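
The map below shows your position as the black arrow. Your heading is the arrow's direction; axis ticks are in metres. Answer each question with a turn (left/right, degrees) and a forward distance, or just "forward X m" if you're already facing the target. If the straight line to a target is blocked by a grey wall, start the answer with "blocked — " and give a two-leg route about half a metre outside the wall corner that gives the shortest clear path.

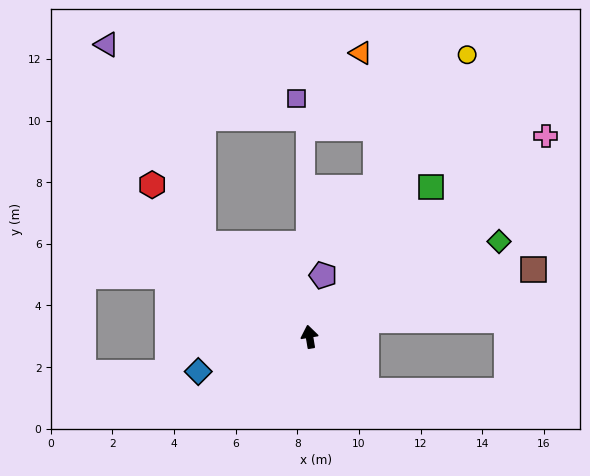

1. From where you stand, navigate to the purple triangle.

blocked — turn left 39°, forward 4.6 m, then turn right 23°, forward 7.2 m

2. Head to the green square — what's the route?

turn right 49°, forward 6.2 m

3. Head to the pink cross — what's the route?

turn right 59°, forward 10.1 m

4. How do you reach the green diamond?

turn right 73°, forward 6.9 m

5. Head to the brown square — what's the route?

turn right 83°, forward 7.6 m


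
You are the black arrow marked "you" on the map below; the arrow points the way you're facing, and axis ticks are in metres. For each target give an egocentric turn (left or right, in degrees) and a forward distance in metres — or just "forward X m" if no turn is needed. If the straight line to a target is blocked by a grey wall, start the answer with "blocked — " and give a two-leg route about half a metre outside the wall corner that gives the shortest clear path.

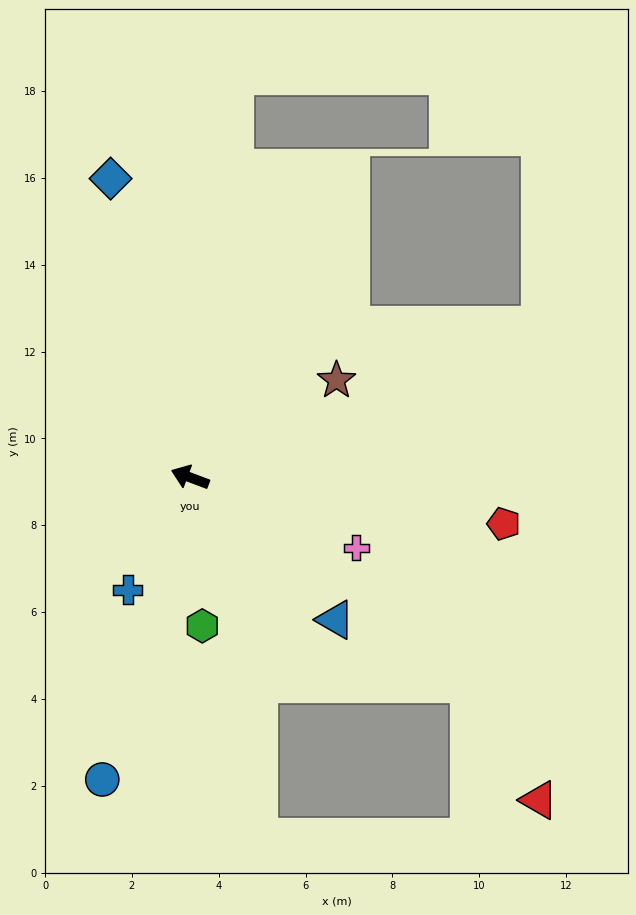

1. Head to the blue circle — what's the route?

turn left 94°, forward 7.2 m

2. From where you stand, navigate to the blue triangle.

turn left 156°, forward 4.7 m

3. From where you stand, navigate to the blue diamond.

turn right 55°, forward 7.1 m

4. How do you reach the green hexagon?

turn left 115°, forward 3.4 m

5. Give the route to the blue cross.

turn left 82°, forward 3.0 m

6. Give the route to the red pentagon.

turn right 168°, forward 7.3 m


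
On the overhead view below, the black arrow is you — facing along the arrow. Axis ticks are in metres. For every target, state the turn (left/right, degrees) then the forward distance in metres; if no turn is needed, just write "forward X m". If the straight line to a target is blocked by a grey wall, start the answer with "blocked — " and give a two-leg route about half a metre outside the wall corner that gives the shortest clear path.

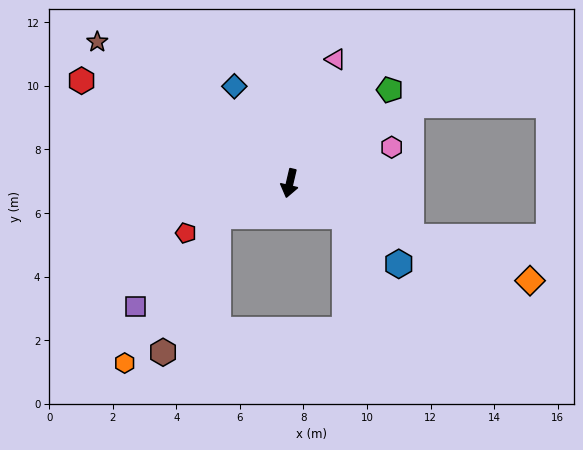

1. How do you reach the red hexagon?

turn right 103°, forward 7.3 m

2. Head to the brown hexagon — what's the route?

blocked — turn right 53°, forward 2.5 m, then turn left 45°, forward 4.6 m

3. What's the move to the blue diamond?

turn right 137°, forward 3.5 m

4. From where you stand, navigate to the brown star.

turn right 113°, forward 7.5 m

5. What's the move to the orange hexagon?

blocked — turn right 53°, forward 2.5 m, then turn left 34°, forward 5.5 m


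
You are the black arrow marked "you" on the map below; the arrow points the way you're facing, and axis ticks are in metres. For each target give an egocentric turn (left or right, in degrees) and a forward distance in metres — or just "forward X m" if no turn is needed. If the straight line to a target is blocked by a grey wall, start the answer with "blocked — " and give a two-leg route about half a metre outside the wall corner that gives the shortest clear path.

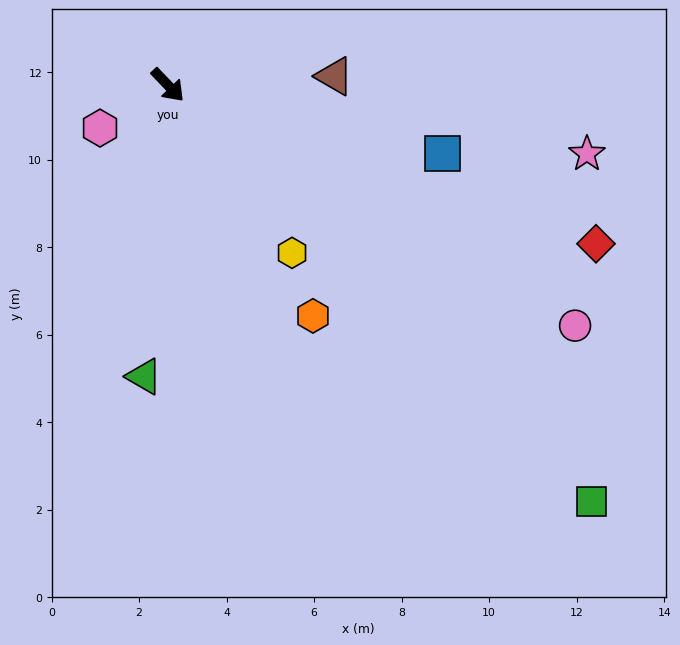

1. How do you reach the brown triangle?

turn left 49°, forward 3.8 m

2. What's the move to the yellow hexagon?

turn right 7°, forward 4.8 m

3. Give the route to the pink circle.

turn left 16°, forward 10.8 m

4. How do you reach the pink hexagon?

turn right 101°, forward 1.8 m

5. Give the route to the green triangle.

turn right 48°, forward 6.7 m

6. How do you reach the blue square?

turn left 32°, forward 6.5 m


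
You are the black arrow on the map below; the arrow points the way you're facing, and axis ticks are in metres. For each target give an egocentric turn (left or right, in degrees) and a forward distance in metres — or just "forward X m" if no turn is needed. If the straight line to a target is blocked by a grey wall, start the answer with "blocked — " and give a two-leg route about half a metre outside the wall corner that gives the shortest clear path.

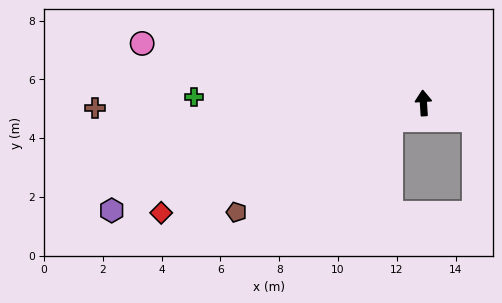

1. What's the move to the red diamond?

turn left 109°, forward 9.7 m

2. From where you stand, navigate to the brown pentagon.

turn left 117°, forward 7.4 m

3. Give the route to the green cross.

turn left 85°, forward 7.8 m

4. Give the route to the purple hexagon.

turn left 105°, forward 11.2 m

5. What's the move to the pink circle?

turn left 74°, forward 9.8 m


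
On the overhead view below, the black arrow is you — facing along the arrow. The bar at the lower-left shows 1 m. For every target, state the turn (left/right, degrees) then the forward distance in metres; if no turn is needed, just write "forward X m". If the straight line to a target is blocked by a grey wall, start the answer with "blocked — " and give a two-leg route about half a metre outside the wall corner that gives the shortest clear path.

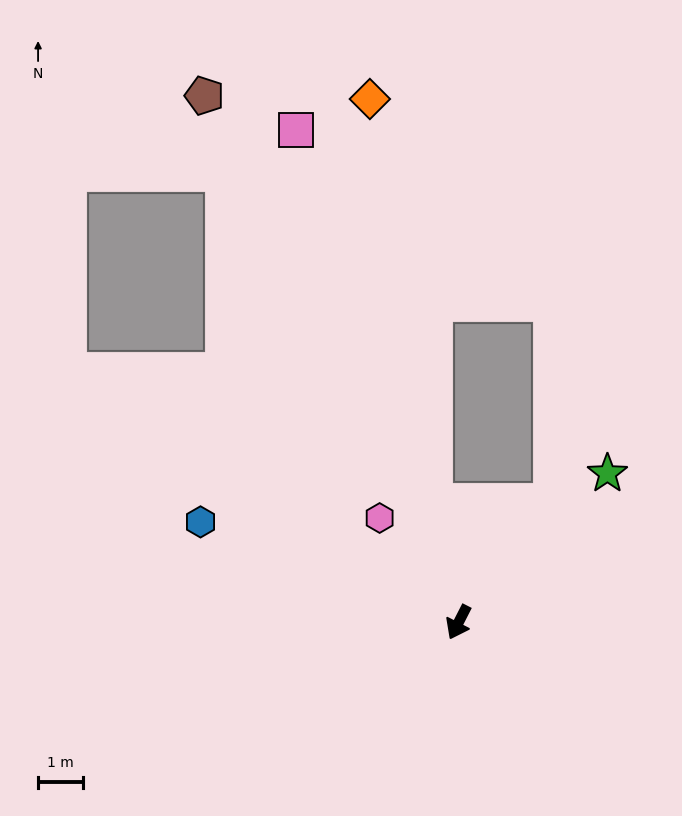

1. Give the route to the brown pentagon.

turn right 127°, forward 13.0 m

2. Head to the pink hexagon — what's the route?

turn right 116°, forward 2.9 m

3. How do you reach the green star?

turn left 162°, forward 4.7 m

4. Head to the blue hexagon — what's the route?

turn right 84°, forward 6.2 m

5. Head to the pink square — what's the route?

turn right 135°, forward 11.5 m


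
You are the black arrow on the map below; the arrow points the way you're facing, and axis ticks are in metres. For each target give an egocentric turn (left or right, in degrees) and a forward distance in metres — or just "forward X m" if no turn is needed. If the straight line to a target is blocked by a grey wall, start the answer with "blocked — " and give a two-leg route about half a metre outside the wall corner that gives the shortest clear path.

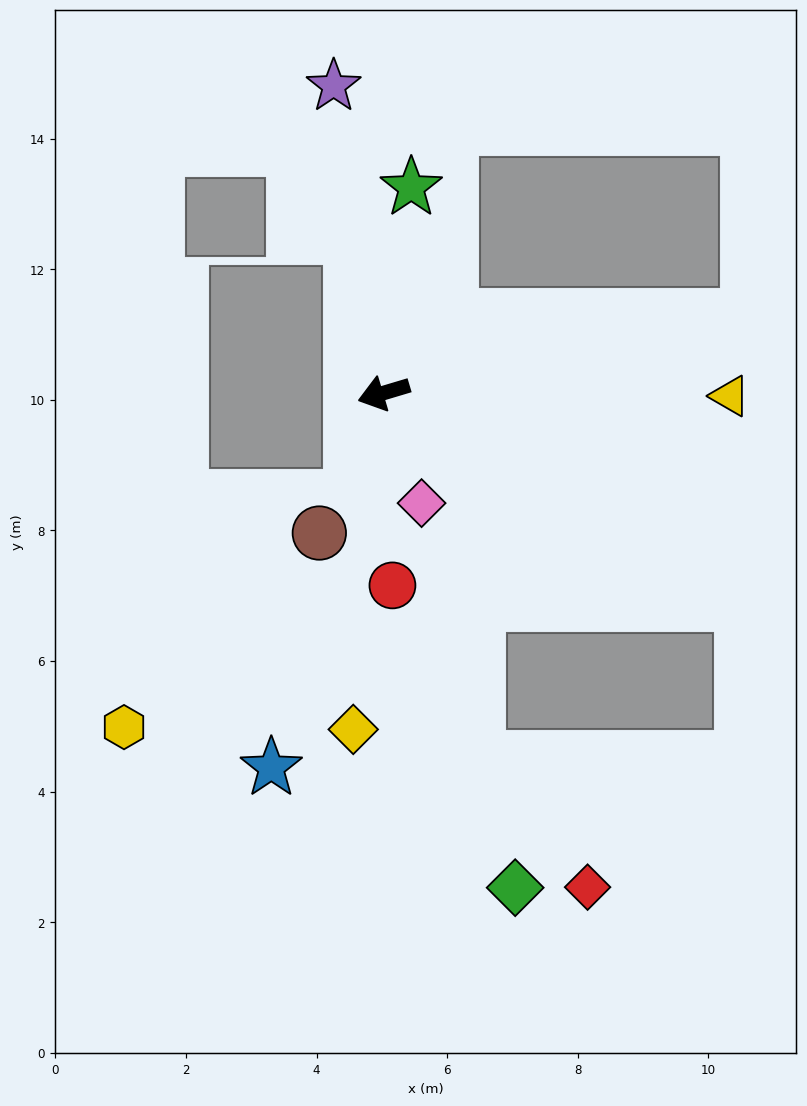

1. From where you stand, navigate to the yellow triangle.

turn left 163°, forward 5.3 m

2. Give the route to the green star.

turn right 114°, forward 3.2 m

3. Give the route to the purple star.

turn right 97°, forward 4.8 m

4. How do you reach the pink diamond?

turn left 92°, forward 1.8 m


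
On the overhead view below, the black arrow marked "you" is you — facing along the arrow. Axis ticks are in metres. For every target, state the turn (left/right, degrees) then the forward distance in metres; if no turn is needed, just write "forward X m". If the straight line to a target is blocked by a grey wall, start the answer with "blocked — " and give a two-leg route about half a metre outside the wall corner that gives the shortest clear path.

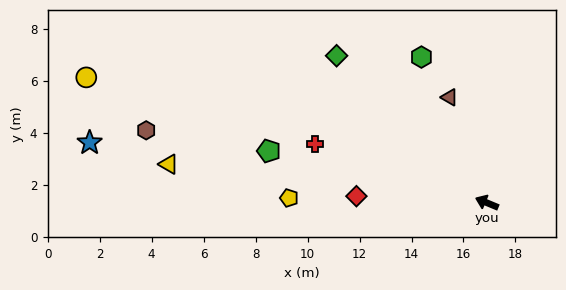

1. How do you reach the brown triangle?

turn right 48°, forward 4.3 m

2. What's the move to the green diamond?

turn right 22°, forward 8.1 m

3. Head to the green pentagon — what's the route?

turn left 9°, forward 8.6 m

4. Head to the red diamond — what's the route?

turn left 20°, forward 5.0 m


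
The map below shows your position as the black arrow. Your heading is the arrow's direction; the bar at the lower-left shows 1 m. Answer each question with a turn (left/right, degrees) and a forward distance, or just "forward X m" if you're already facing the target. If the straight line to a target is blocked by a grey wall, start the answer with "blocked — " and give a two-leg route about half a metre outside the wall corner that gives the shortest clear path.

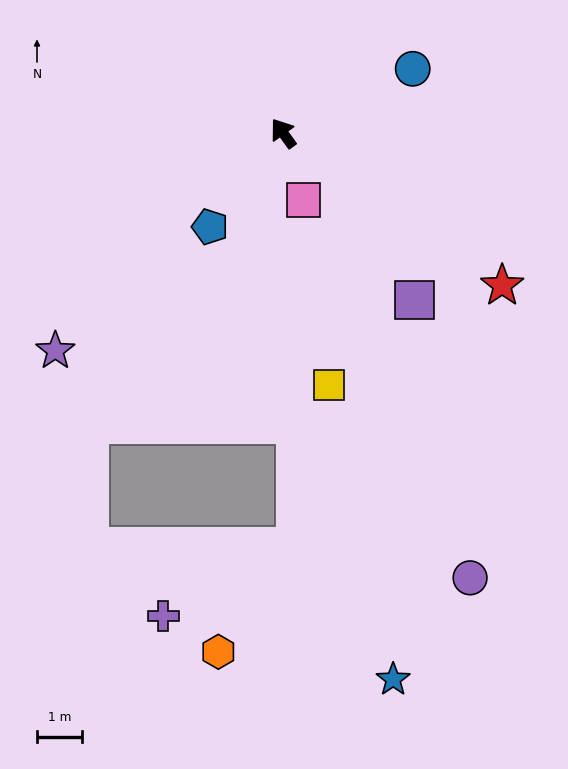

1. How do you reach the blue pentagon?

turn left 106°, forward 2.6 m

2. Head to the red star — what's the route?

turn right 161°, forward 5.9 m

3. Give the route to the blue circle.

turn right 99°, forward 3.2 m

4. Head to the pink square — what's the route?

turn left 161°, forward 1.5 m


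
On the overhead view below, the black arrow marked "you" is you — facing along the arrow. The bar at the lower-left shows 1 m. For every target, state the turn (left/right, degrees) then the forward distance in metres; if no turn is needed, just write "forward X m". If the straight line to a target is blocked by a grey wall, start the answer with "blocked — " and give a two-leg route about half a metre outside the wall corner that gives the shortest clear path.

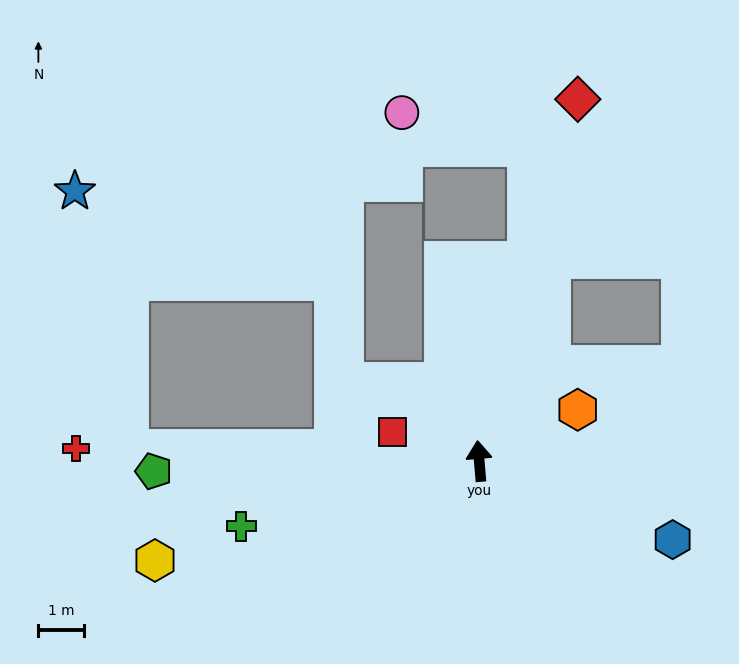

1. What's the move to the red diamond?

turn right 20°, forward 8.2 m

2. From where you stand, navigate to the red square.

turn left 67°, forward 2.0 m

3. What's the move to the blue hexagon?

turn right 117°, forward 4.6 m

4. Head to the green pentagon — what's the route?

turn left 87°, forward 7.2 m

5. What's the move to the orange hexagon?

turn right 67°, forward 2.4 m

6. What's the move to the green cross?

turn left 101°, forward 5.4 m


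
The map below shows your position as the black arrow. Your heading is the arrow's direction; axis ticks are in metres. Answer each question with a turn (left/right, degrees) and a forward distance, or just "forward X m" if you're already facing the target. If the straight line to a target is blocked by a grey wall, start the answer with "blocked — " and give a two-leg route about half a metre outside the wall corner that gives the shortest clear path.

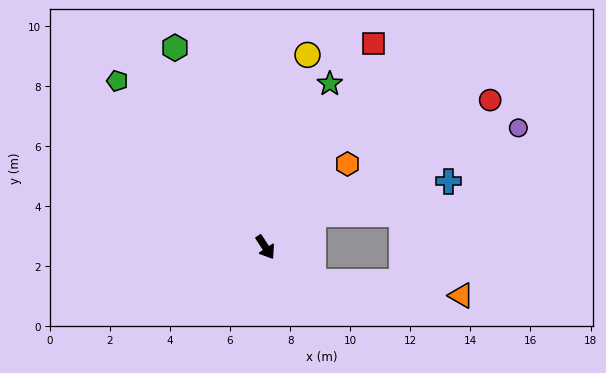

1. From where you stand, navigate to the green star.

turn left 125°, forward 5.8 m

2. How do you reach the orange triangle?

blocked — turn left 21°, forward 2.0 m, then turn left 31°, forward 4.9 m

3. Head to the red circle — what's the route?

turn left 90°, forward 8.9 m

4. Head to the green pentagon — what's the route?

turn right 171°, forward 7.4 m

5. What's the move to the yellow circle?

turn left 135°, forward 6.6 m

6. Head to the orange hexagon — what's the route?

turn left 102°, forward 3.9 m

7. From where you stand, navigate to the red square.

turn left 119°, forward 7.7 m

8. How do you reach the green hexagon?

turn left 171°, forward 7.3 m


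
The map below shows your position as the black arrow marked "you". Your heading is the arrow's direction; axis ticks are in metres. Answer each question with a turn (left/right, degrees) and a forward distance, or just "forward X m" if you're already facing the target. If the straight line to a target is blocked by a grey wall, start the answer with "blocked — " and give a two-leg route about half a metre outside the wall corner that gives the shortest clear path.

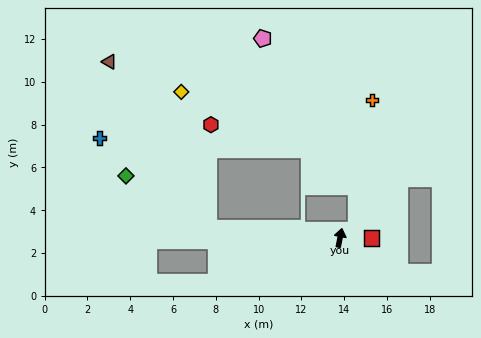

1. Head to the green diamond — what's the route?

blocked — turn left 97°, forward 6.2 m, then turn right 28°, forward 4.6 m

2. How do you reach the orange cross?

blocked — turn right 55°, forward 0.8 m, then turn left 59°, forward 6.2 m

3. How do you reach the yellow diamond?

blocked — turn left 97°, forward 6.2 m, then turn right 74°, forward 6.5 m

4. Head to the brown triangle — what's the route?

blocked — turn left 97°, forward 6.2 m, then turn right 55°, forward 9.1 m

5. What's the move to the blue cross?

blocked — turn left 97°, forward 6.2 m, then turn right 36°, forward 6.6 m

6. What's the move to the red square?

turn right 79°, forward 1.5 m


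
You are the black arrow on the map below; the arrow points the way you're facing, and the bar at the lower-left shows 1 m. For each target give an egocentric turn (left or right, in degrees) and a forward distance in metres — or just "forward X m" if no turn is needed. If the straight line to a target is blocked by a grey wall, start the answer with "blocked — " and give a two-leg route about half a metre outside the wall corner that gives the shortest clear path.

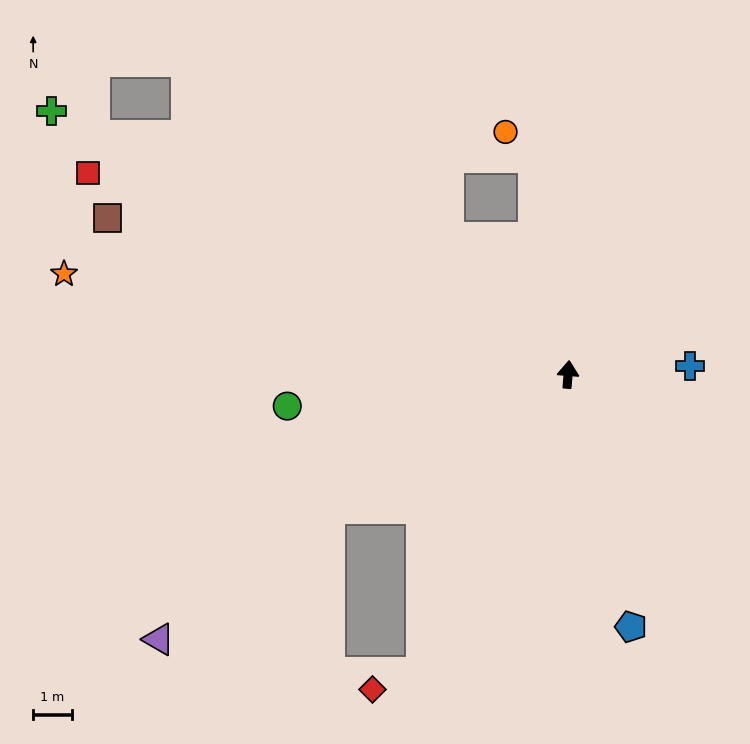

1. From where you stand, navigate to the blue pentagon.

turn right 162°, forward 6.8 m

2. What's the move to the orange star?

turn left 83°, forward 13.4 m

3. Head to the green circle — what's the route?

turn left 101°, forward 7.3 m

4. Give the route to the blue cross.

turn right 82°, forward 3.2 m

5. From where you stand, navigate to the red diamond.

blocked — turn left 159°, forward 8.6 m, then turn right 47°, forward 1.4 m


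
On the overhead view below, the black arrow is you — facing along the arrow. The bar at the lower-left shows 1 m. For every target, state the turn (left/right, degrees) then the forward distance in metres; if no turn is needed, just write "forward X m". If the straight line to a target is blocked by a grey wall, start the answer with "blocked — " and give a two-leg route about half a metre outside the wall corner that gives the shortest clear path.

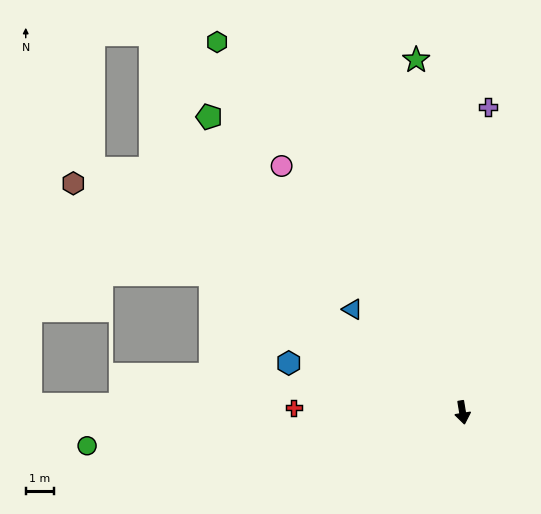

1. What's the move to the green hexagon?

turn right 156°, forward 15.8 m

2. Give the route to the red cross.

turn right 101°, forward 6.0 m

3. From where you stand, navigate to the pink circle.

turn right 153°, forward 10.8 m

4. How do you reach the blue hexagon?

turn right 115°, forward 6.4 m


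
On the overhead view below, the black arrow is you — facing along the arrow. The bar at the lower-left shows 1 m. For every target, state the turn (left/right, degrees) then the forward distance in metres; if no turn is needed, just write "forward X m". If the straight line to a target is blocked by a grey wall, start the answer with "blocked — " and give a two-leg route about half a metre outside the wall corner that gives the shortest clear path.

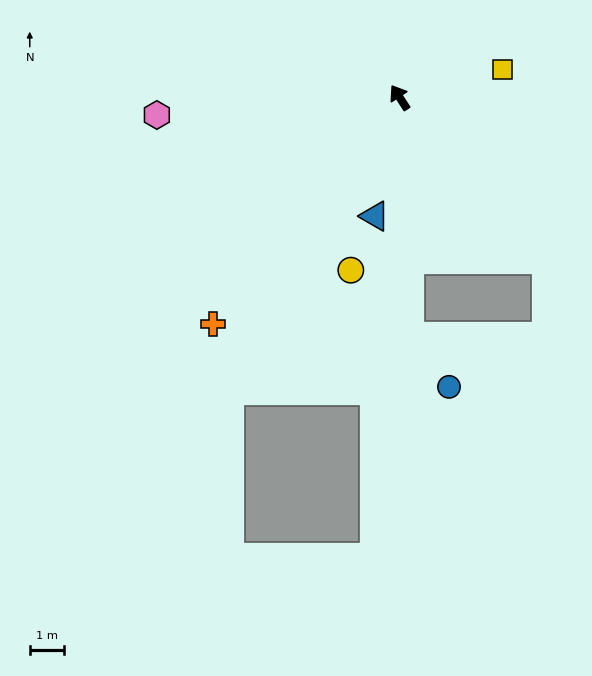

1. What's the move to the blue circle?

blocked — turn left 149°, forward 7.0 m, then turn left 36°, forward 1.9 m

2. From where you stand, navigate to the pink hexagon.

turn left 61°, forward 7.1 m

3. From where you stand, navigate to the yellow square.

turn right 108°, forward 3.1 m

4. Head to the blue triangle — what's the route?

turn left 135°, forward 3.5 m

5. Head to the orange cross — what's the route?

turn left 107°, forward 8.6 m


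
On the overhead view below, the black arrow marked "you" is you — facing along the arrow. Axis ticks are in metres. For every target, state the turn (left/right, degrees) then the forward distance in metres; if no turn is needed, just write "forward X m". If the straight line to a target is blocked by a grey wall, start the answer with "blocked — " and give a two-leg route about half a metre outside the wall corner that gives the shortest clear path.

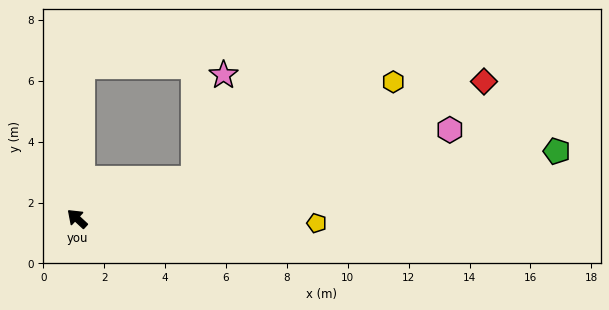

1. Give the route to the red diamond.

turn right 119°, forward 14.1 m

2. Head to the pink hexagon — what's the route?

turn right 124°, forward 12.6 m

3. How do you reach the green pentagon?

turn right 129°, forward 15.9 m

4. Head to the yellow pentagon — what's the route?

turn right 138°, forward 7.9 m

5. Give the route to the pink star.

blocked — turn right 118°, forward 4.0 m, then turn left 55°, forward 3.6 m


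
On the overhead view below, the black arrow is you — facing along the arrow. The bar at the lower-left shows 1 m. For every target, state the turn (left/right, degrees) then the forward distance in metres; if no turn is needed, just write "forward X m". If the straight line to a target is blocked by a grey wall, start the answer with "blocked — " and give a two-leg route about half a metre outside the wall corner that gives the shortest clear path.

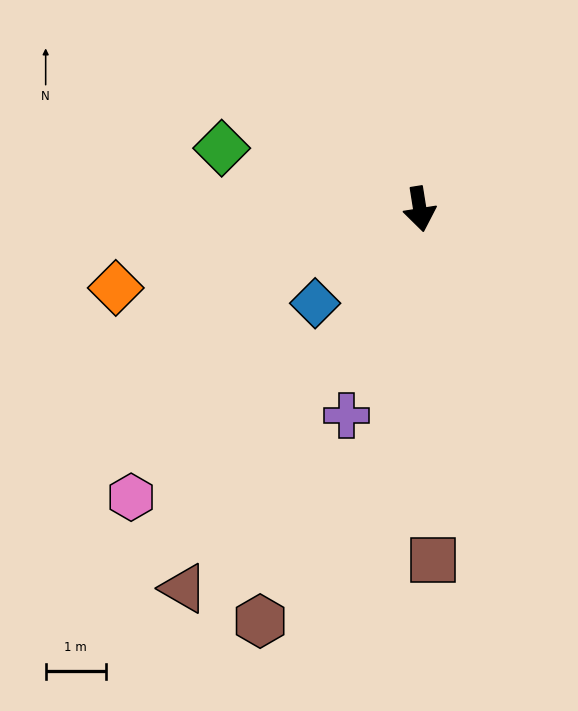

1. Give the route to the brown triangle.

turn right 41°, forward 7.4 m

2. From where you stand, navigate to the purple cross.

turn right 29°, forward 3.6 m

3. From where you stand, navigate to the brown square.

turn right 7°, forward 5.8 m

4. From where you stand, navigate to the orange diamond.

turn right 85°, forward 5.2 m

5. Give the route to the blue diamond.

turn right 57°, forward 2.3 m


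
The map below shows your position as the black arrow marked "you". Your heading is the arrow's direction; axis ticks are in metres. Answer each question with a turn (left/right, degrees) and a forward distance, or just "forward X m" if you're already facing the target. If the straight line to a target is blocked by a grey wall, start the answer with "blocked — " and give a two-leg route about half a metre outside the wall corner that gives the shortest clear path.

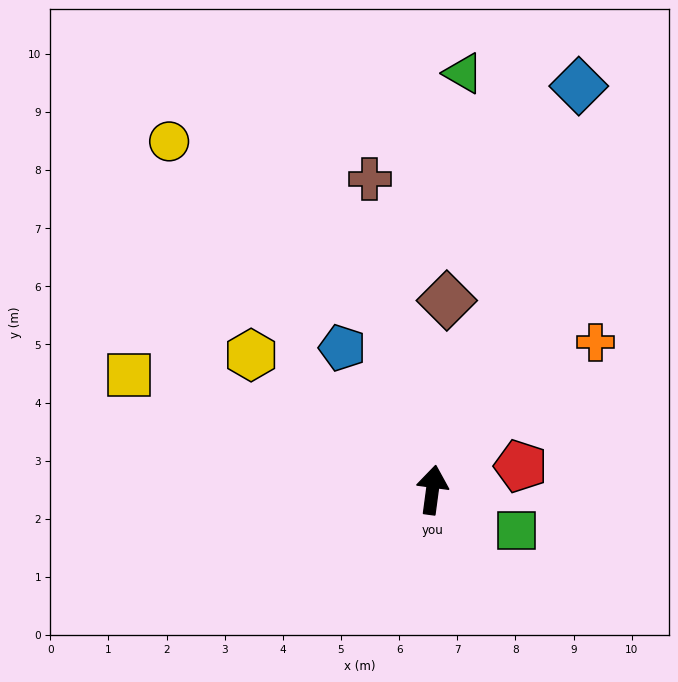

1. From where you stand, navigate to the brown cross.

turn left 19°, forward 5.5 m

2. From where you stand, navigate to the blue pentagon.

turn left 40°, forward 2.9 m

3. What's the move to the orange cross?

turn right 40°, forward 3.8 m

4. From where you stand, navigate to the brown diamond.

turn left 3°, forward 3.3 m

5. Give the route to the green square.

turn right 108°, forward 1.6 m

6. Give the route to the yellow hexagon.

turn left 61°, forward 3.9 m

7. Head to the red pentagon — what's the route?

turn right 67°, forward 1.6 m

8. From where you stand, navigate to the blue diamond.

turn right 12°, forward 7.4 m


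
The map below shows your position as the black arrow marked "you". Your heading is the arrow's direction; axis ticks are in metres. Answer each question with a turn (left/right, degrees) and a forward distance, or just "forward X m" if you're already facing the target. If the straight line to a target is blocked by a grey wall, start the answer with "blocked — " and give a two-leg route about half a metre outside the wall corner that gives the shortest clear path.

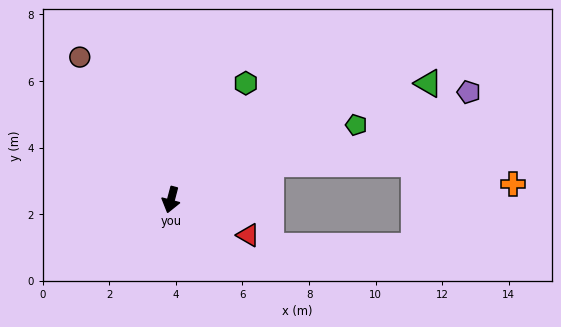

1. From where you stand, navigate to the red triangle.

turn left 80°, forward 2.6 m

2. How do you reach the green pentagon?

turn left 127°, forward 6.0 m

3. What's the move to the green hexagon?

turn left 162°, forward 4.2 m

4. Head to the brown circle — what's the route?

turn right 133°, forward 5.1 m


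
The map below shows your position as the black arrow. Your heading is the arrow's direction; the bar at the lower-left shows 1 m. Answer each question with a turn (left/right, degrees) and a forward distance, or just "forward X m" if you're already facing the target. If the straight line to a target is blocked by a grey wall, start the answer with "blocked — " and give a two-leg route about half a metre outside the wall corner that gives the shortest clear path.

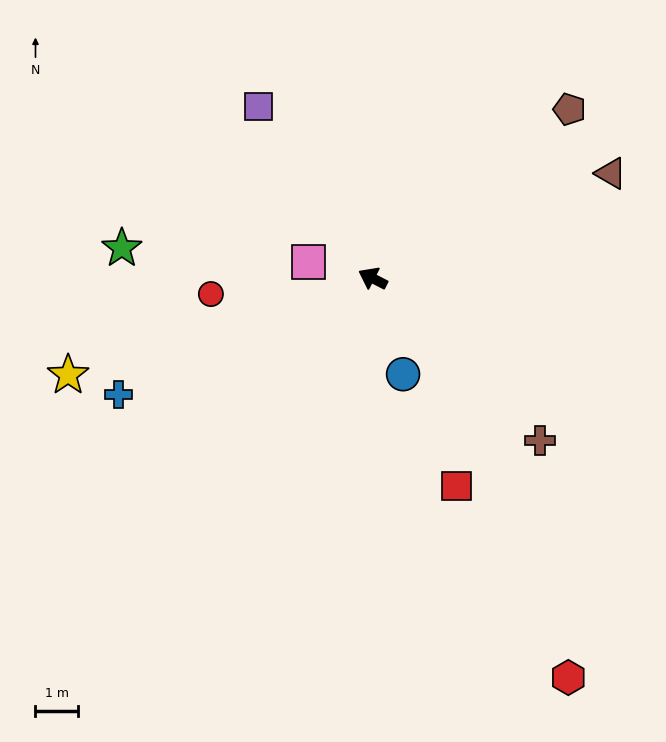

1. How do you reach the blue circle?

turn left 135°, forward 2.4 m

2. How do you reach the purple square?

turn right 29°, forward 4.9 m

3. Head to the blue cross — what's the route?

turn left 52°, forward 6.6 m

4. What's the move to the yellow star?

turn left 45°, forward 7.5 m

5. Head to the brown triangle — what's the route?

turn right 129°, forward 6.1 m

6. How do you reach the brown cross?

turn left 163°, forward 5.5 m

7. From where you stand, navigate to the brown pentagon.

turn right 112°, forward 6.1 m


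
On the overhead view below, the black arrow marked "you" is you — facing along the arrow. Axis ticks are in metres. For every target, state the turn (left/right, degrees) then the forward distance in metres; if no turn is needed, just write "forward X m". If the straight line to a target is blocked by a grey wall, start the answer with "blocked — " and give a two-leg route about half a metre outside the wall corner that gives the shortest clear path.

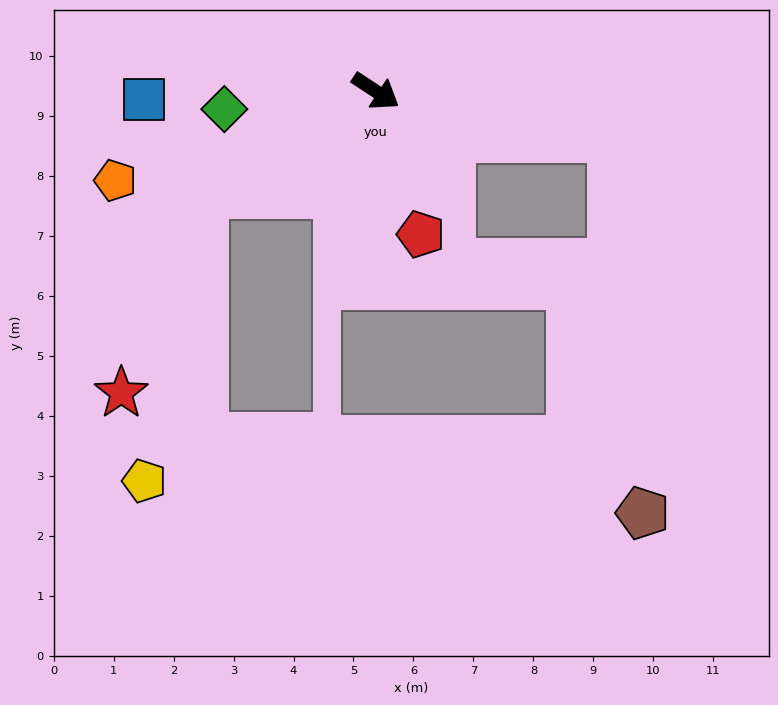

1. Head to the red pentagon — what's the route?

turn right 39°, forward 2.5 m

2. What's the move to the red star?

blocked — turn right 116°, forward 3.3 m, then turn left 37°, forward 3.6 m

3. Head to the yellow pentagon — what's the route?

blocked — turn right 116°, forward 3.3 m, then turn left 48°, forward 4.9 m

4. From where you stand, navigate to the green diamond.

turn right 140°, forward 2.5 m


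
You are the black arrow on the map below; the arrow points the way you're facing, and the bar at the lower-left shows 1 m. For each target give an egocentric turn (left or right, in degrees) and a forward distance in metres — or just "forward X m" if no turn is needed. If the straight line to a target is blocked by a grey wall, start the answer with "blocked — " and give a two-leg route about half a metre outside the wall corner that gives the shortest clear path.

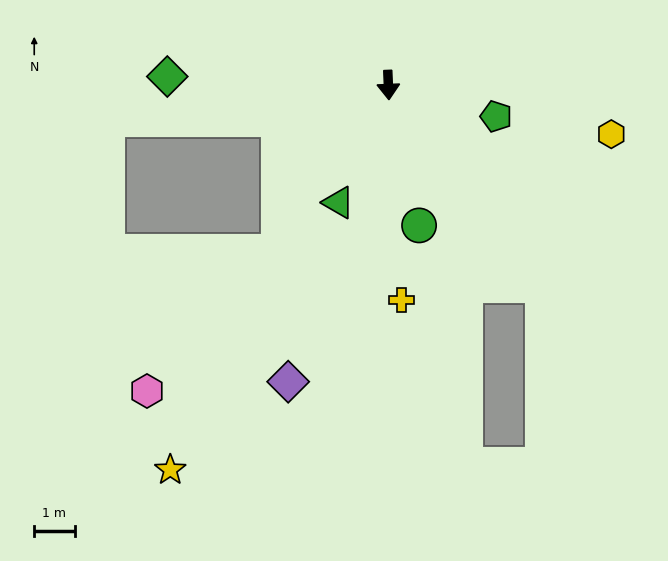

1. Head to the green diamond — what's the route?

turn right 95°, forward 5.5 m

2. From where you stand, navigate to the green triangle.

turn right 25°, forward 3.2 m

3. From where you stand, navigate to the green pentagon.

turn left 71°, forward 2.8 m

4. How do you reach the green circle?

turn left 10°, forward 3.6 m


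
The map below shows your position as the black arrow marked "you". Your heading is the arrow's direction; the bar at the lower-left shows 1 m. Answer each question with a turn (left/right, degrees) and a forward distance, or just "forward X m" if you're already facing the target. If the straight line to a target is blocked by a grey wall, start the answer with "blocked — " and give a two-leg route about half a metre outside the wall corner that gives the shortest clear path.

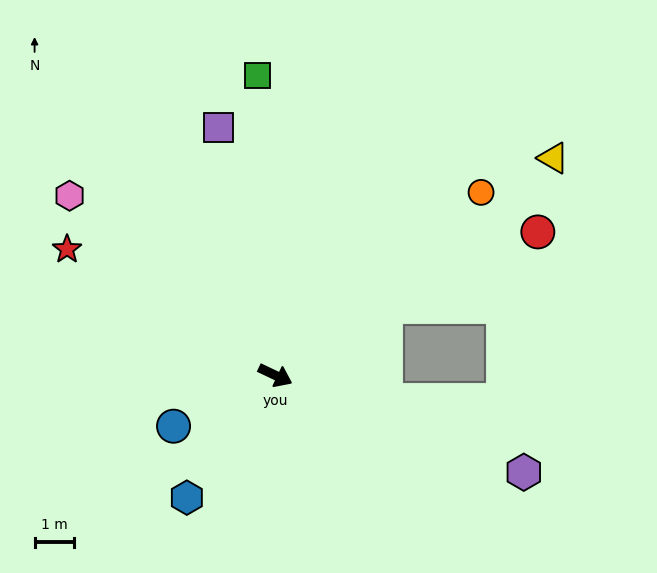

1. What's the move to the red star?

turn left 174°, forward 6.2 m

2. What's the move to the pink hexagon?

turn left 164°, forward 7.0 m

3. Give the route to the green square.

turn left 119°, forward 7.7 m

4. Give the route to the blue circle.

turn right 128°, forward 2.9 m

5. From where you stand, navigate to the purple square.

turn left 128°, forward 6.5 m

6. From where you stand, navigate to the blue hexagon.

turn right 100°, forward 3.9 m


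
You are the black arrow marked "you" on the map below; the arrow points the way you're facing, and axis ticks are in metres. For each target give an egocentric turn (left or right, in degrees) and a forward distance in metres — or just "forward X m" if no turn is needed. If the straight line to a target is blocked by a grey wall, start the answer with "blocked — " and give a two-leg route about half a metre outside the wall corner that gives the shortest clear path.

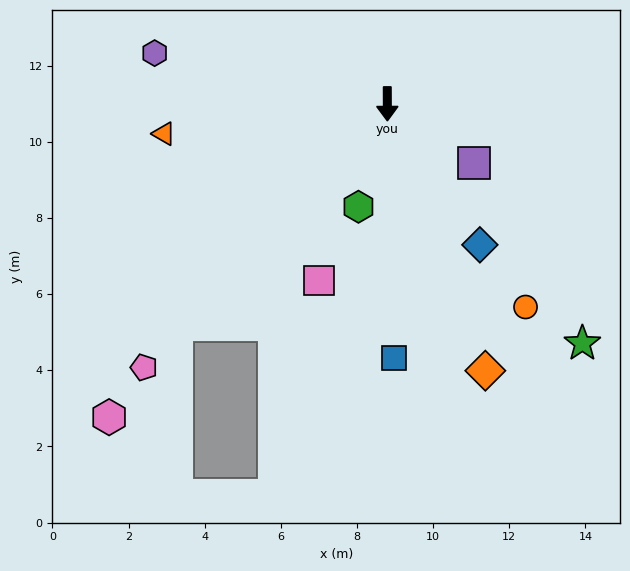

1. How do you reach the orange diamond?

turn left 20°, forward 7.5 m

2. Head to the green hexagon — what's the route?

turn right 16°, forward 2.8 m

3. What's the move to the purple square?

turn left 56°, forward 2.8 m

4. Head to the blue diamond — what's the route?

turn left 33°, forward 4.4 m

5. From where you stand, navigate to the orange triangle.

turn right 83°, forward 5.9 m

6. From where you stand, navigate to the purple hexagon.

turn right 102°, forward 6.3 m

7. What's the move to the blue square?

forward 6.7 m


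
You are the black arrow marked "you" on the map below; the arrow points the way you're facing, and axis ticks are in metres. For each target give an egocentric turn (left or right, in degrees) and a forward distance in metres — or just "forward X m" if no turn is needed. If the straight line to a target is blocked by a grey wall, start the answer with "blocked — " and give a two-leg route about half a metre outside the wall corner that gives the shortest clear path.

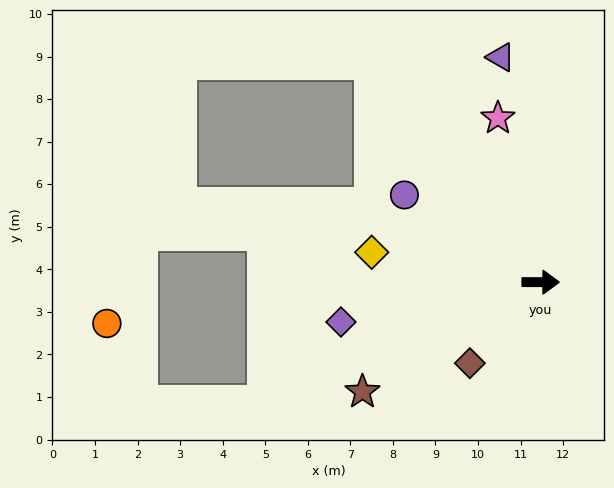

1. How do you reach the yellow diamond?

turn left 170°, forward 4.0 m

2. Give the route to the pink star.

turn left 105°, forward 4.0 m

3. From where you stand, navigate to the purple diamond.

turn right 169°, forward 4.8 m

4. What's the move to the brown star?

turn right 148°, forward 4.9 m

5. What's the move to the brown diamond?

turn right 131°, forward 2.5 m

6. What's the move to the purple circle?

turn left 147°, forward 3.8 m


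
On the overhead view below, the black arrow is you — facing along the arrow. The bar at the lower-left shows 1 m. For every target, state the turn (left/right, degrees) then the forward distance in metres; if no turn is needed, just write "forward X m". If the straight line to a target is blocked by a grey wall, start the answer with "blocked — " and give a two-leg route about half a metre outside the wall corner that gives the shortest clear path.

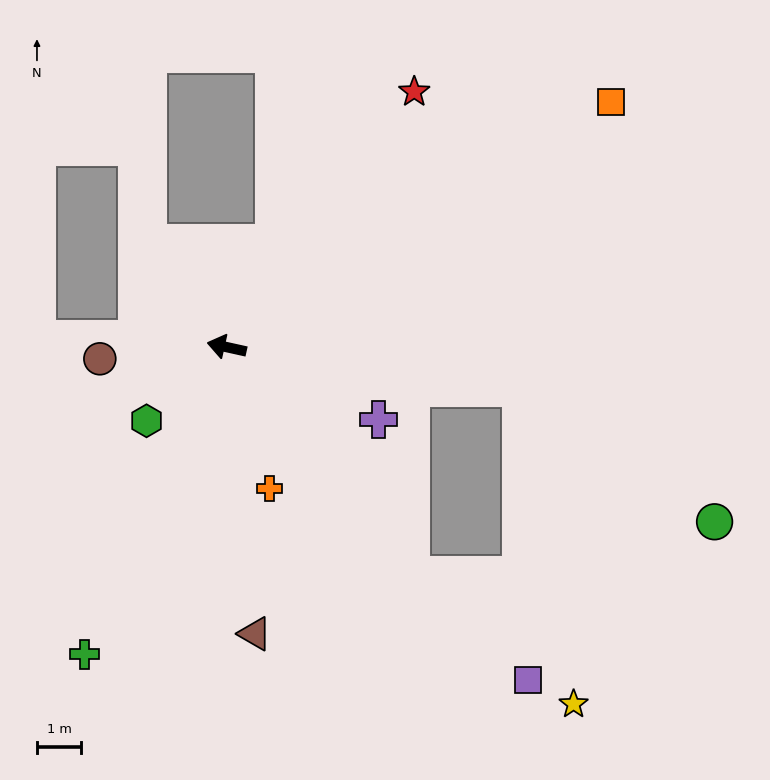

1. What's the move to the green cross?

turn left 78°, forward 7.6 m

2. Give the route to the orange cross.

turn left 119°, forward 3.3 m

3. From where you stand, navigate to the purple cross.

turn left 167°, forward 3.8 m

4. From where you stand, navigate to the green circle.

blocked — turn right 175°, forward 6.7 m, then turn right 27°, forward 5.3 m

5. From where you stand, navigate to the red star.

turn right 114°, forward 7.1 m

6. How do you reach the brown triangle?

turn left 108°, forward 6.5 m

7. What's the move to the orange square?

turn right 135°, forward 10.3 m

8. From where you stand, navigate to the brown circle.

turn left 18°, forward 2.9 m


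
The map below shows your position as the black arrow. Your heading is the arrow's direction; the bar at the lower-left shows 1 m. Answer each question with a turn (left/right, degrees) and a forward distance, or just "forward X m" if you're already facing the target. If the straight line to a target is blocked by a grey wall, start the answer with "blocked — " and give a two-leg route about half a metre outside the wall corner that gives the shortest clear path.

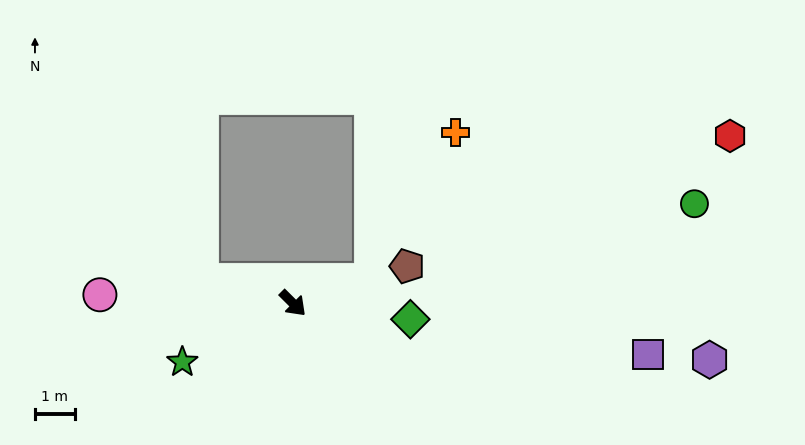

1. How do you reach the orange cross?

blocked — turn left 62°, forward 2.0 m, then turn left 43°, forward 4.3 m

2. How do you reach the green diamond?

turn left 37°, forward 3.0 m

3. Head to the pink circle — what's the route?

turn right 138°, forward 4.9 m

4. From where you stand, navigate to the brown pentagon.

turn left 63°, forward 3.0 m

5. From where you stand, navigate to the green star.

turn right 107°, forward 3.2 m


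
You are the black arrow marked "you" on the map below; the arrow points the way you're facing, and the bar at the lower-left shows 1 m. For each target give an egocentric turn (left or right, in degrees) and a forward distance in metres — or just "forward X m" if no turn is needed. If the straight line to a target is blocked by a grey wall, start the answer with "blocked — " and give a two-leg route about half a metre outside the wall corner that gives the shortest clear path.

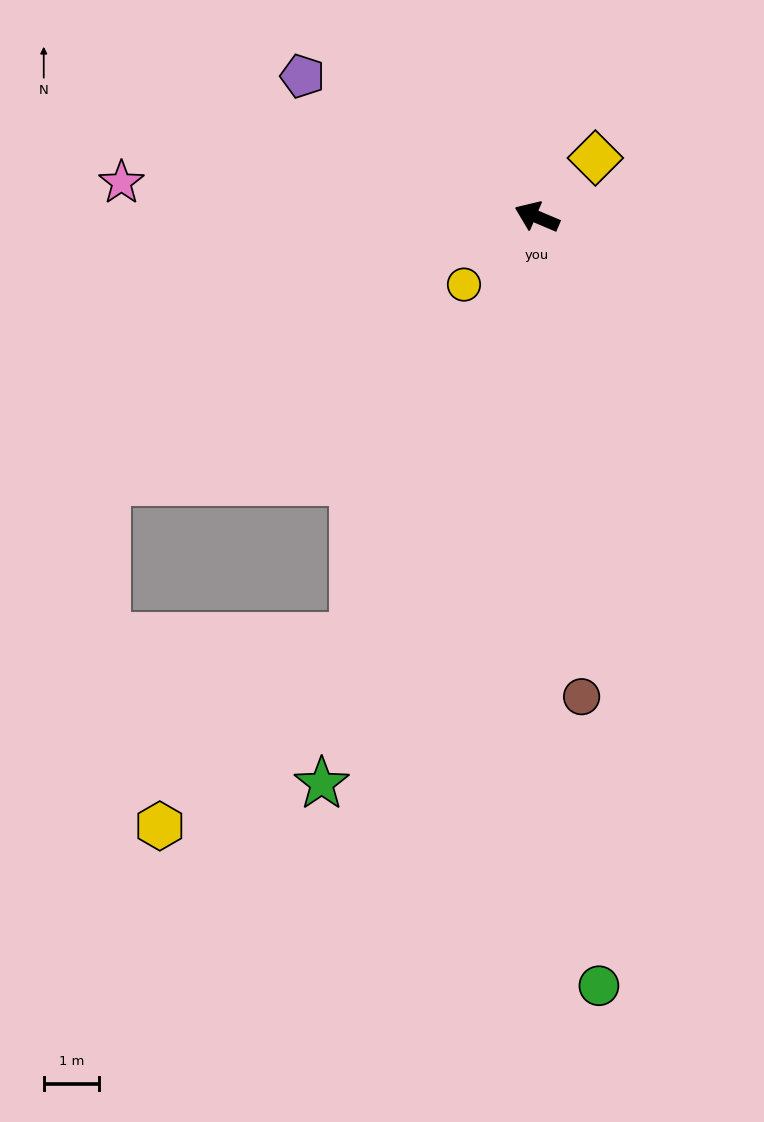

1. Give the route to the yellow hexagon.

blocked — turn left 89°, forward 8.3 m, then turn right 22°, forward 4.9 m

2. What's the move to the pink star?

turn left 18°, forward 7.5 m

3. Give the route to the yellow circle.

turn left 66°, forward 1.8 m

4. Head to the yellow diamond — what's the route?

turn right 112°, forward 1.5 m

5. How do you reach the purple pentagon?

turn right 8°, forward 4.9 m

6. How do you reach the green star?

turn left 92°, forward 10.9 m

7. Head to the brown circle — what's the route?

turn left 118°, forward 8.7 m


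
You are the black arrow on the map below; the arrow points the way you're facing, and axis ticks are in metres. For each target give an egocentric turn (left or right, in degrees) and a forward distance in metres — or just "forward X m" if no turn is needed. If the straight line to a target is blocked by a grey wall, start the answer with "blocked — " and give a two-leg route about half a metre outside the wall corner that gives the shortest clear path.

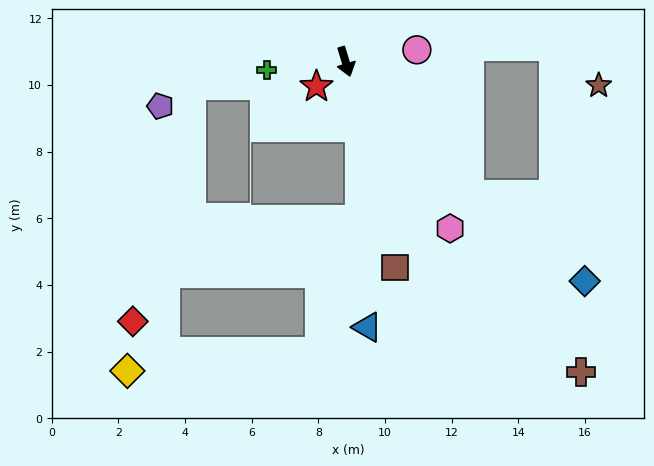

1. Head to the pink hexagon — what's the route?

turn left 15°, forward 5.9 m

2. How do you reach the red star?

turn right 66°, forward 1.1 m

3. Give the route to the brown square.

turn right 3°, forward 6.3 m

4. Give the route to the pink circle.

turn left 83°, forward 2.2 m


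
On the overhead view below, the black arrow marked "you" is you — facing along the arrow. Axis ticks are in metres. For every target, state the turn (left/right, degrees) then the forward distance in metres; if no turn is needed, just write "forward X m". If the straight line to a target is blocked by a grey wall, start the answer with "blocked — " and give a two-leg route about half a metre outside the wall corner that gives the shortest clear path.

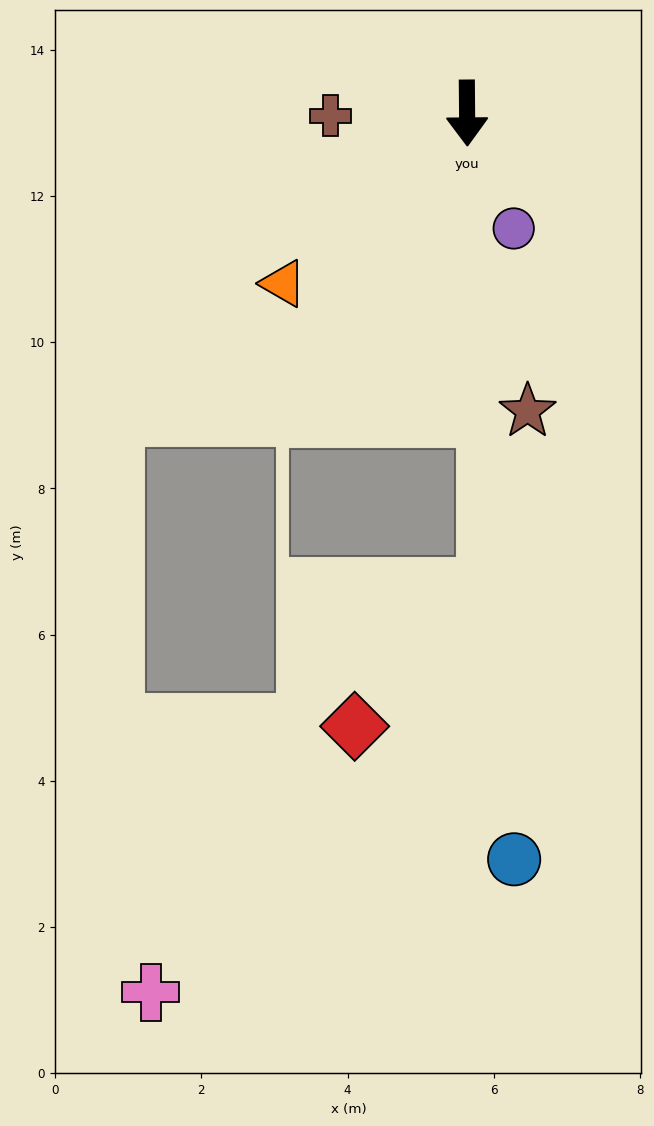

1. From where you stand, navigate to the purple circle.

turn left 22°, forward 1.7 m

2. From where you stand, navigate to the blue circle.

turn left 3°, forward 10.2 m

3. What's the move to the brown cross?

turn right 89°, forward 1.9 m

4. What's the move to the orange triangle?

turn right 48°, forward 3.4 m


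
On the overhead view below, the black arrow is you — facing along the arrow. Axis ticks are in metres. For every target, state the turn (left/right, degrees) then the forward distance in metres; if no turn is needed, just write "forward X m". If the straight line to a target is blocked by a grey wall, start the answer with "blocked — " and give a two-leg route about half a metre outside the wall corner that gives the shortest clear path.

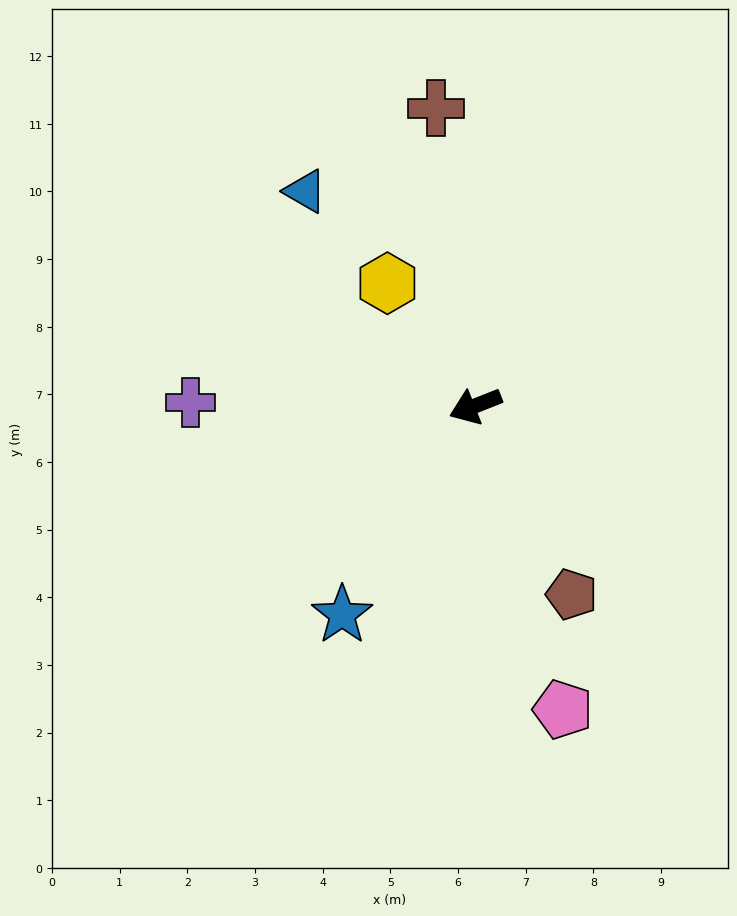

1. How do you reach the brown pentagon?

turn left 96°, forward 3.1 m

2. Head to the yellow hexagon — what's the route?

turn right 76°, forward 2.2 m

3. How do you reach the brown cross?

turn right 104°, forward 4.4 m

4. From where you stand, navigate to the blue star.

turn left 36°, forward 3.7 m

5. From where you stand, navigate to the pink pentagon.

turn left 85°, forward 4.7 m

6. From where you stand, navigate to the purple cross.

turn right 22°, forward 4.2 m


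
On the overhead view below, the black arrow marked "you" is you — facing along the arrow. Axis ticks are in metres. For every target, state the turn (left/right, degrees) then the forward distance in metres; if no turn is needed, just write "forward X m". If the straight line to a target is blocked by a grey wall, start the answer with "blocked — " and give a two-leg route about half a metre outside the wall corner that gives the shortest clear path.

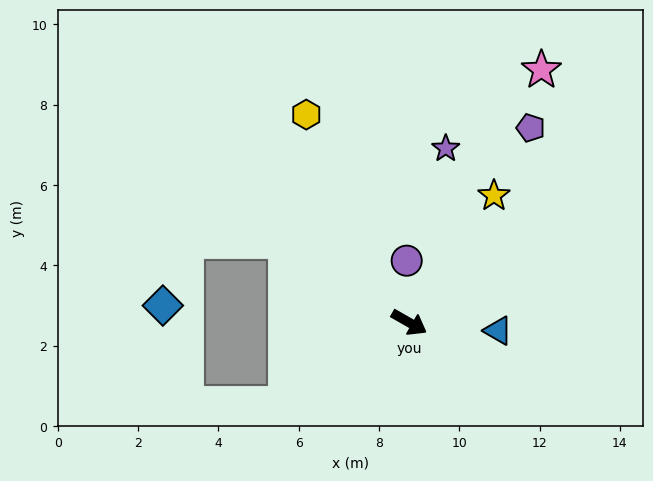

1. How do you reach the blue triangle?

turn left 25°, forward 2.2 m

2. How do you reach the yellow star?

turn left 86°, forward 3.8 m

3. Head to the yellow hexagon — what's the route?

turn left 146°, forward 5.8 m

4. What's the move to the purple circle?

turn left 122°, forward 1.5 m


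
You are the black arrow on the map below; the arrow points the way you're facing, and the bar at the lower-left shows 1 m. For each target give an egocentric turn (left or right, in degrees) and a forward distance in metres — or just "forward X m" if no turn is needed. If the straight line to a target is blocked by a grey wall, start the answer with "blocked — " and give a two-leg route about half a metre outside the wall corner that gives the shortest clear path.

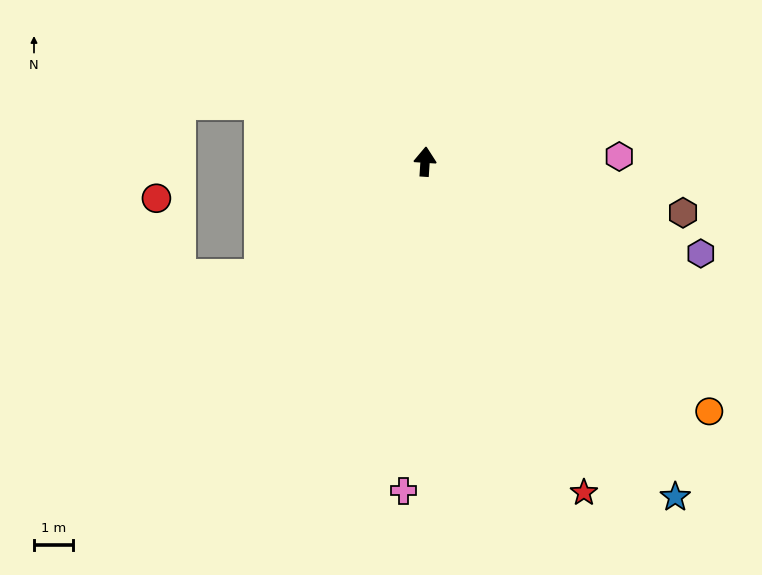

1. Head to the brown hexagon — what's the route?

turn right 97°, forward 6.7 m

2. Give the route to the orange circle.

turn right 128°, forward 9.6 m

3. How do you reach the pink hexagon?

turn right 85°, forward 4.9 m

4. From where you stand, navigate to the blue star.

turn right 140°, forward 10.6 m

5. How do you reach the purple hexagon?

turn right 105°, forward 7.4 m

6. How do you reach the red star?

turn right 151°, forward 9.3 m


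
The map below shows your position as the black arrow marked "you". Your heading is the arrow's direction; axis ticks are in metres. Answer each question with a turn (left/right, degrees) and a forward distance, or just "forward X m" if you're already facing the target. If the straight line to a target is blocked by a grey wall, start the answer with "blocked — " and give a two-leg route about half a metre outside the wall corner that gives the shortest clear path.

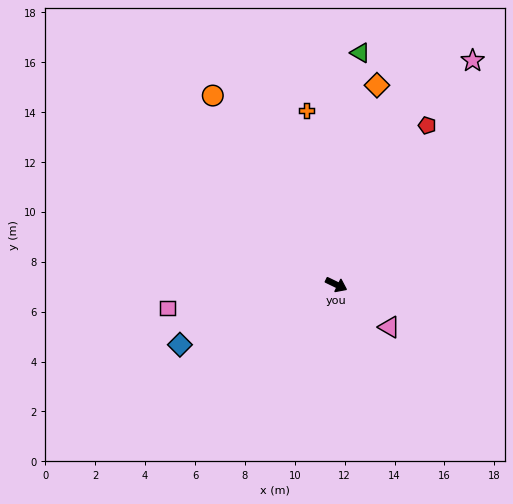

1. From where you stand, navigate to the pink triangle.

turn right 13°, forward 2.7 m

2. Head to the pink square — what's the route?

turn right 146°, forward 6.8 m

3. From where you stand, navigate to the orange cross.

turn left 125°, forward 7.1 m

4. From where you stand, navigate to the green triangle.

turn left 110°, forward 9.3 m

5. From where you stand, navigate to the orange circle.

turn left 149°, forward 9.1 m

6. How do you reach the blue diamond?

turn right 133°, forward 6.7 m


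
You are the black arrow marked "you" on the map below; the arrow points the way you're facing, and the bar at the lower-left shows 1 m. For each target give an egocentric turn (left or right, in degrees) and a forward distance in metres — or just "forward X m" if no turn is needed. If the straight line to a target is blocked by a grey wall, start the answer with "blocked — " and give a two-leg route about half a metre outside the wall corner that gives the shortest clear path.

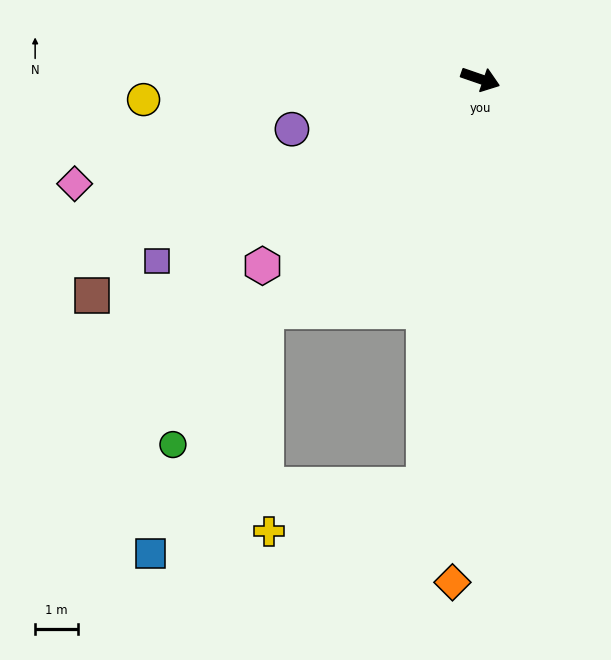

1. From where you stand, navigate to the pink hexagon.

turn right 120°, forward 6.7 m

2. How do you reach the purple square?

turn right 132°, forward 8.6 m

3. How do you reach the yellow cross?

blocked — turn right 79°, forward 9.5 m, then turn right 66°, forward 3.8 m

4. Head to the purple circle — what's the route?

turn right 146°, forward 4.5 m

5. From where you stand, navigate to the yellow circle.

turn right 157°, forward 7.8 m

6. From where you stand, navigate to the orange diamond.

turn right 74°, forward 11.7 m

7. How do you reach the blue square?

blocked — turn right 114°, forward 7.3 m, then turn left 18°, forward 6.2 m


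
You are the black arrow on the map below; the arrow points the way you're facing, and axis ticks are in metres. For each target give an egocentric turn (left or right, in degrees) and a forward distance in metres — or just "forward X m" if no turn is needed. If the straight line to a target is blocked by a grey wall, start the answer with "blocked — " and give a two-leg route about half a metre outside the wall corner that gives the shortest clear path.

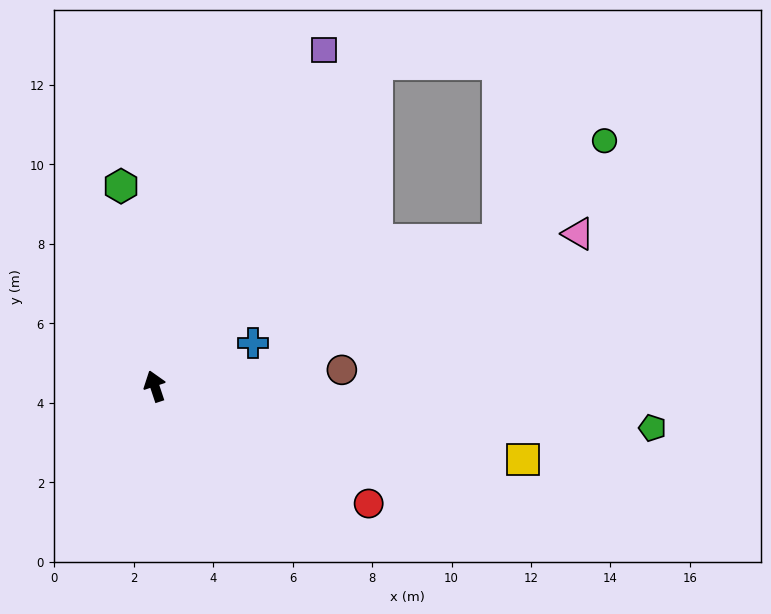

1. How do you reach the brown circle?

turn right 103°, forward 4.7 m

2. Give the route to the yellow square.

turn right 120°, forward 9.4 m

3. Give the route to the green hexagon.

turn right 9°, forward 5.1 m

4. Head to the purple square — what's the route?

turn right 45°, forward 9.5 m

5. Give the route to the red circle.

turn right 137°, forward 6.1 m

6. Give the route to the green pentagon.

turn right 113°, forward 12.6 m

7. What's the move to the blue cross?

turn right 85°, forward 2.7 m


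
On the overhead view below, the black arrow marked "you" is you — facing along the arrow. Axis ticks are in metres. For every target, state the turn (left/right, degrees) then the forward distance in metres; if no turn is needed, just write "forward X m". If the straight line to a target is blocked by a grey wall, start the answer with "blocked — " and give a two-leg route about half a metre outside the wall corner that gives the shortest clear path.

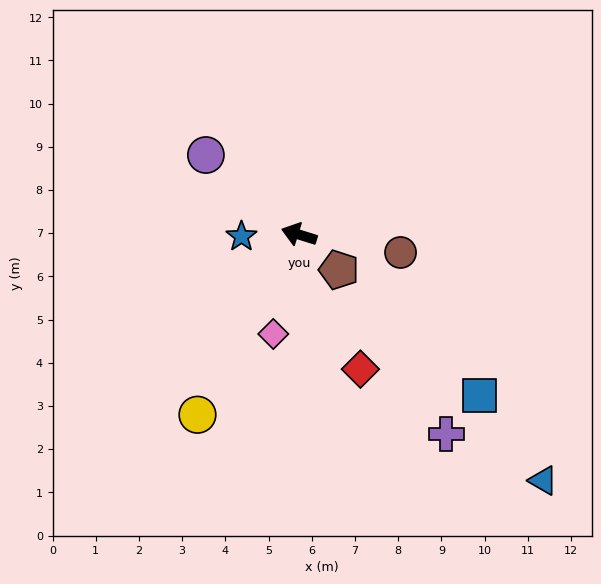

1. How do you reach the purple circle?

turn right 23°, forward 2.8 m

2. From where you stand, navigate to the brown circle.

turn right 173°, forward 2.4 m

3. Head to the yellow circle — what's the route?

turn left 78°, forward 4.8 m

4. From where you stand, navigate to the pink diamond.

turn left 93°, forward 2.4 m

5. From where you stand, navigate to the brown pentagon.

turn left 156°, forward 1.2 m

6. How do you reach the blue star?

turn left 19°, forward 1.3 m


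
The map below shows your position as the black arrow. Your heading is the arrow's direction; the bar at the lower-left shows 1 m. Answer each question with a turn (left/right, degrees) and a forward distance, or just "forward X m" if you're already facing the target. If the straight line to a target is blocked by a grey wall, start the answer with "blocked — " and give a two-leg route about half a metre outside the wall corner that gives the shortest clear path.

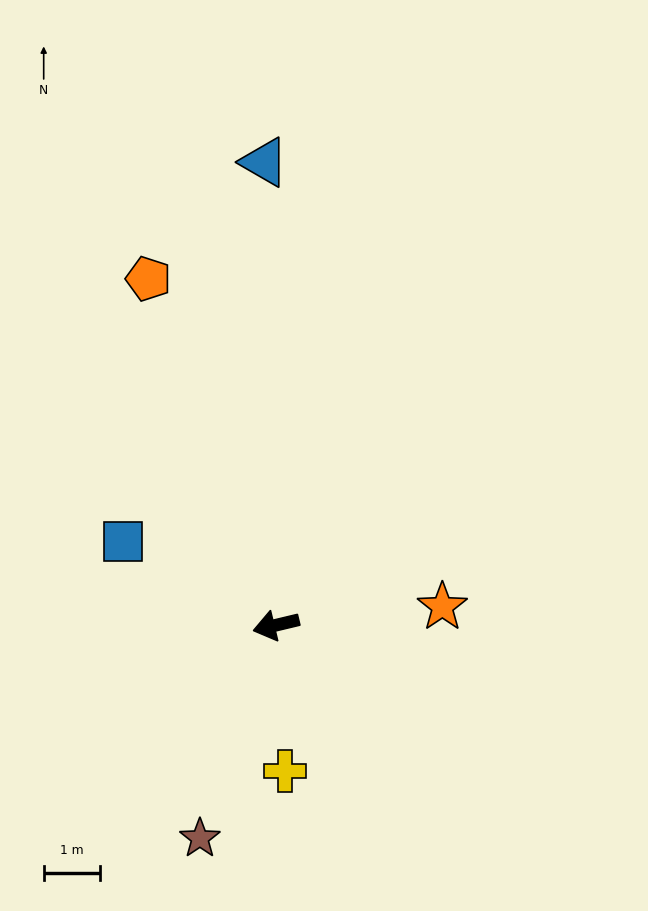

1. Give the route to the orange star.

turn left 173°, forward 3.0 m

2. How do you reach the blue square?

turn right 42°, forward 3.1 m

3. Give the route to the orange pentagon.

turn right 83°, forward 6.5 m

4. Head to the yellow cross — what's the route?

turn left 80°, forward 2.6 m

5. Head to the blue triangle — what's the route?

turn right 102°, forward 8.2 m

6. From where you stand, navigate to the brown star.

turn left 57°, forward 4.0 m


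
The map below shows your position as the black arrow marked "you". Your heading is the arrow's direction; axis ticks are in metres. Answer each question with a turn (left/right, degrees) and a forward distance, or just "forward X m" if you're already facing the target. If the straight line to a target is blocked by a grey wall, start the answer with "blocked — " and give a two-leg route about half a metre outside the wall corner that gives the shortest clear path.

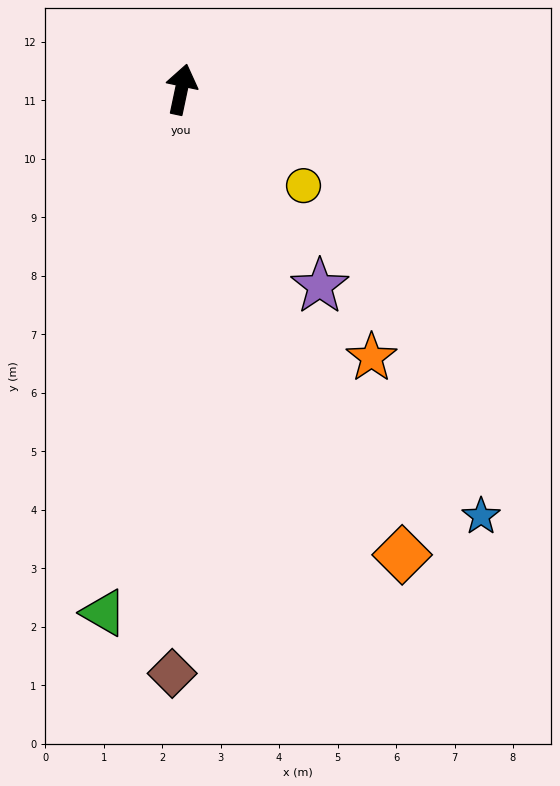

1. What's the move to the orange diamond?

turn right 143°, forward 8.8 m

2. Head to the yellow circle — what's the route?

turn right 116°, forward 2.7 m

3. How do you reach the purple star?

turn right 133°, forward 4.1 m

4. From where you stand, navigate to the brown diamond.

turn right 169°, forward 10.0 m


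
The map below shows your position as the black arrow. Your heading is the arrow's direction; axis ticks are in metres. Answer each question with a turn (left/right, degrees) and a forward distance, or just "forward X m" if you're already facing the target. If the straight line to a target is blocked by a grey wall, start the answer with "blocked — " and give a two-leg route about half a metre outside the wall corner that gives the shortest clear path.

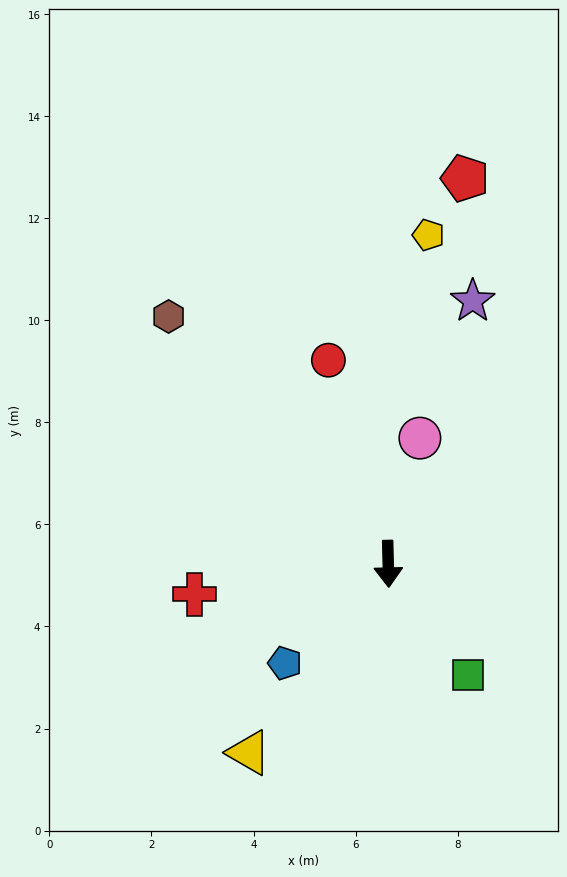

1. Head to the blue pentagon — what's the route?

turn right 48°, forward 2.8 m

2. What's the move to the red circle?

turn right 165°, forward 4.2 m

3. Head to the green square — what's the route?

turn left 34°, forward 2.7 m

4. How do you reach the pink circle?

turn left 164°, forward 2.5 m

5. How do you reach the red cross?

turn right 83°, forward 3.8 m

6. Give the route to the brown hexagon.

turn right 140°, forward 6.5 m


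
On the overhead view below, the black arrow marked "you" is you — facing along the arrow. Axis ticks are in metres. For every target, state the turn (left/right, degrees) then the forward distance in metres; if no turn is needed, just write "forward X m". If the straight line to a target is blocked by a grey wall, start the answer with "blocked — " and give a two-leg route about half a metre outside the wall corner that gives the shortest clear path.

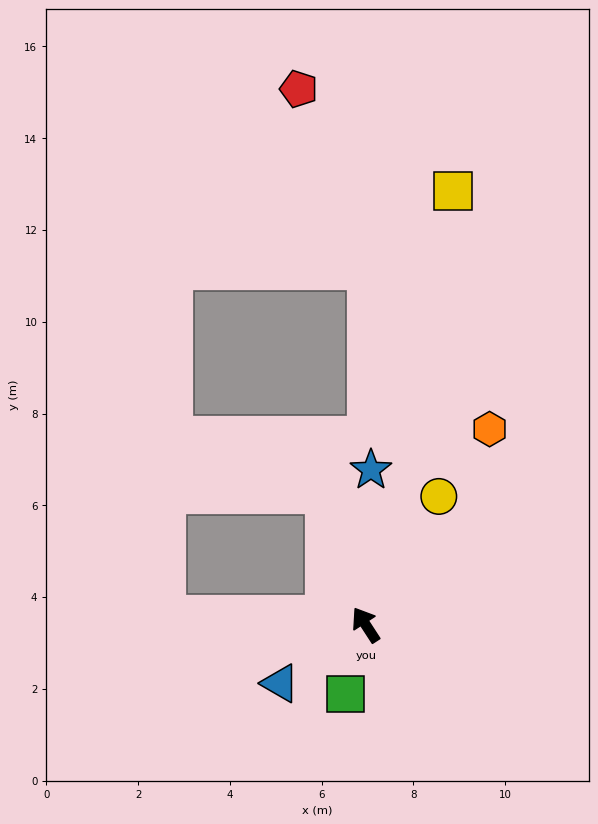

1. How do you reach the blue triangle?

turn left 91°, forward 2.3 m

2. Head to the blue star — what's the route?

turn right 35°, forward 3.4 m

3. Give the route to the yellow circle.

turn right 63°, forward 3.2 m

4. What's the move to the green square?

turn left 131°, forward 1.6 m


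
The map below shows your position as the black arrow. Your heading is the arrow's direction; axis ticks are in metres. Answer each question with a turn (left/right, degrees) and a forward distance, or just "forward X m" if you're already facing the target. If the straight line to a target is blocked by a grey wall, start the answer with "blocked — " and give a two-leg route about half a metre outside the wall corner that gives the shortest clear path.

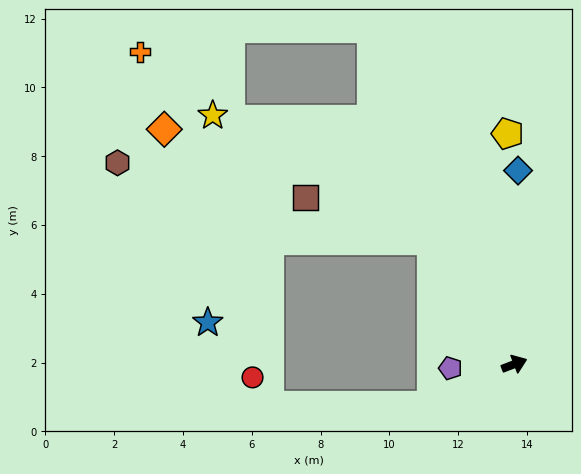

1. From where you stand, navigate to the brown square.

blocked — turn left 103°, forward 4.3 m, then turn left 37°, forward 3.9 m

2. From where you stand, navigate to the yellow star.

blocked — turn left 103°, forward 4.3 m, then turn left 26°, forward 7.3 m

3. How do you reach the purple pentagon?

turn left 163°, forward 1.9 m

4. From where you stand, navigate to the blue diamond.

turn left 68°, forward 5.6 m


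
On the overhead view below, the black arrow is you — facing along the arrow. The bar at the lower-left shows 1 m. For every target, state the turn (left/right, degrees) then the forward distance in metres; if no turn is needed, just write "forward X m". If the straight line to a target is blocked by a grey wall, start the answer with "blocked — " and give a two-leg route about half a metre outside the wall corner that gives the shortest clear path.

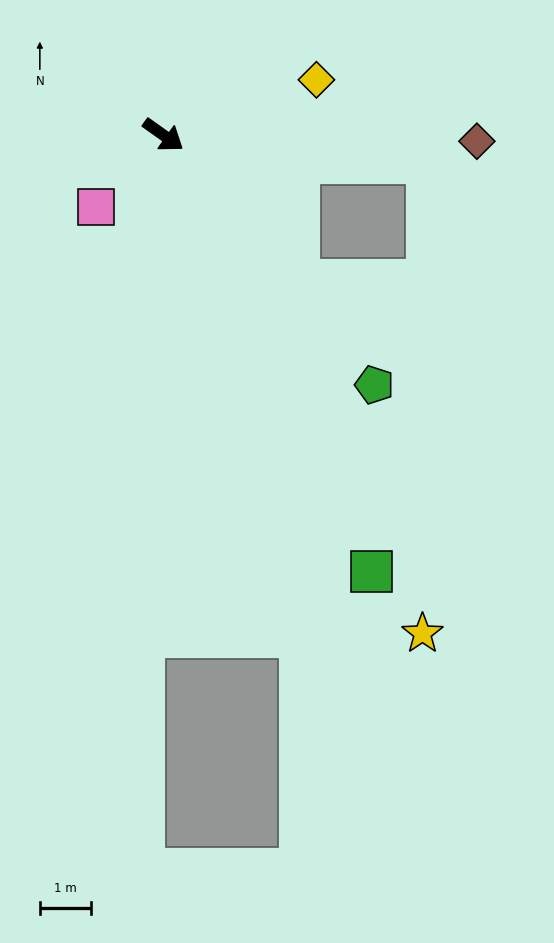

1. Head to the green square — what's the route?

turn right 29°, forward 9.5 m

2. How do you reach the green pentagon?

turn right 14°, forward 6.5 m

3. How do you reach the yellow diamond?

turn left 55°, forward 3.2 m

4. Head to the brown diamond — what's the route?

turn left 34°, forward 6.2 m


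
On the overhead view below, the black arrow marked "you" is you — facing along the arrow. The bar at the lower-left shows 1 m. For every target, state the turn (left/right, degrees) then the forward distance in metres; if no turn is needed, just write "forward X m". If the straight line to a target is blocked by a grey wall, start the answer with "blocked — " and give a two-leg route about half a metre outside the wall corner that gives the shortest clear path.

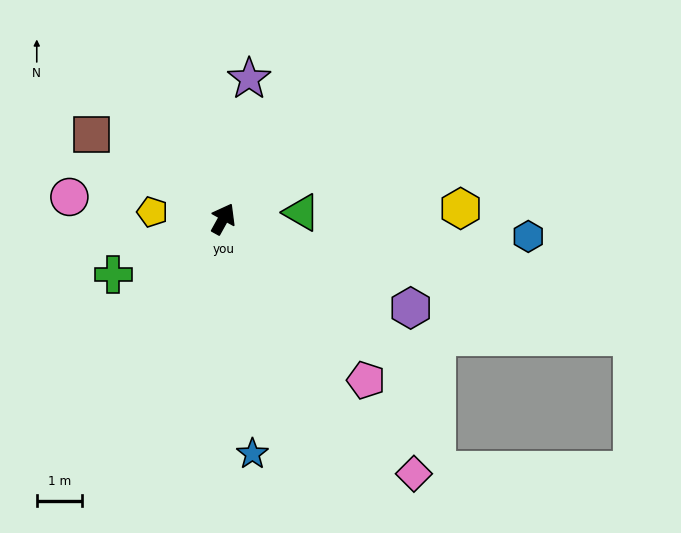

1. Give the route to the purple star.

turn left 19°, forward 3.1 m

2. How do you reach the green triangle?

turn right 56°, forward 1.7 m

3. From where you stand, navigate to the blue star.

turn right 144°, forward 5.2 m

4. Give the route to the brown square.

turn left 86°, forward 3.5 m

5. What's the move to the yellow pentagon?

turn left 113°, forward 1.6 m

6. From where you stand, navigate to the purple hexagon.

turn right 86°, forward 4.6 m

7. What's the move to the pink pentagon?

turn right 110°, forward 4.8 m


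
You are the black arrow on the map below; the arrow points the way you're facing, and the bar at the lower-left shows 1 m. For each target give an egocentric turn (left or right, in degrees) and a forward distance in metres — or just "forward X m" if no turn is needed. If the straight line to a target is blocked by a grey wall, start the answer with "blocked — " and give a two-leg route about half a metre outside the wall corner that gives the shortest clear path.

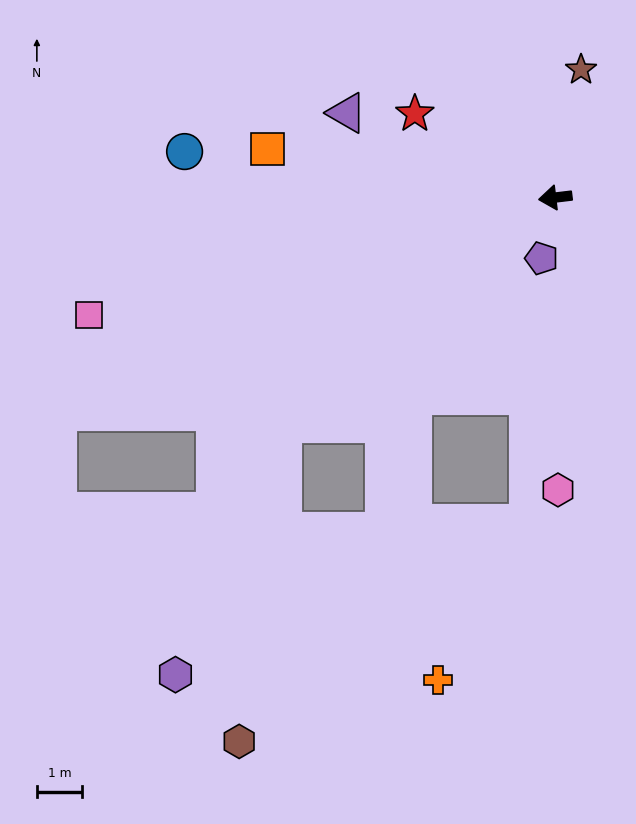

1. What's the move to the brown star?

turn right 108°, forward 2.9 m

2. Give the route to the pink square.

turn left 7°, forward 10.7 m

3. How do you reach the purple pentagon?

turn left 70°, forward 1.4 m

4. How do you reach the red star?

turn right 38°, forward 3.6 m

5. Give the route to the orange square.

turn right 16°, forward 6.5 m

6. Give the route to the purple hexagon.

blocked — turn left 33°, forward 7.9 m, then turn left 27°, forward 6.0 m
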